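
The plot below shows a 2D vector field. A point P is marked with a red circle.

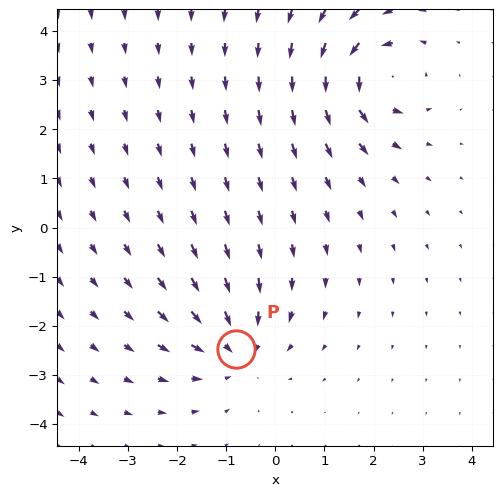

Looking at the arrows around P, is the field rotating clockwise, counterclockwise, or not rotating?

Near P at (-0.8, -2.5) the arrows show no circulation. The curl there is ≈0.

not rotating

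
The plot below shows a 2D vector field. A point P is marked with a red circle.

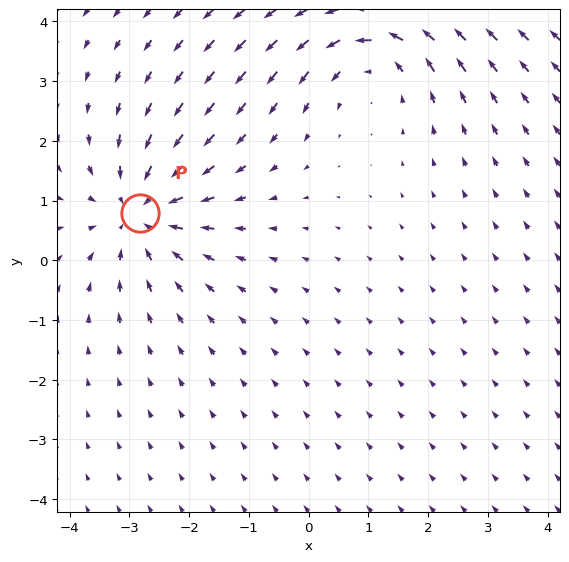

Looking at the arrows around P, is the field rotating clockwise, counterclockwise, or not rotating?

Near P at (-2.8, 0.8) the arrows show no circulation. The curl there is ≈0.

not rotating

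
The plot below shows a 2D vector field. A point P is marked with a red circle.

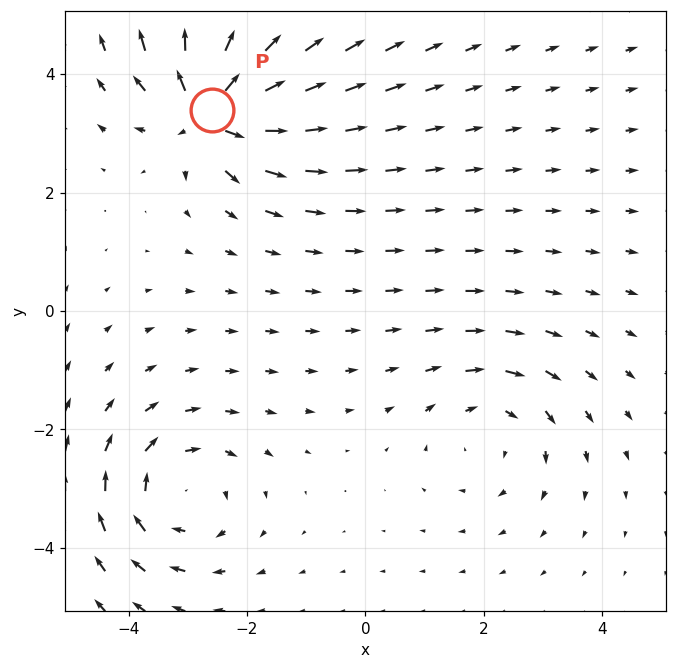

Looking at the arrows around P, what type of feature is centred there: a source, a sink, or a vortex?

source

At P (-2.6, 3.4) the arrows spread outward. Divergence about +5, curl ≈0 — positive divergence with near-zero curl is a source.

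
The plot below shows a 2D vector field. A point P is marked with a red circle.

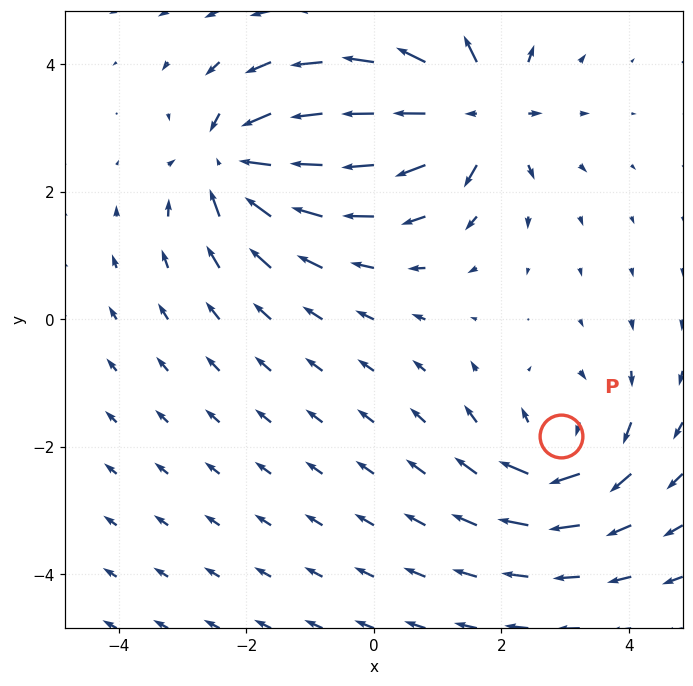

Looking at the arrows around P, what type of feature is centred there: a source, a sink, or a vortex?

At P (2.9, -1.8) the arrows circulate clockwise. Divergence ≈0, curl about -3 — near-zero divergence with nonzero curl is a vortex.

vortex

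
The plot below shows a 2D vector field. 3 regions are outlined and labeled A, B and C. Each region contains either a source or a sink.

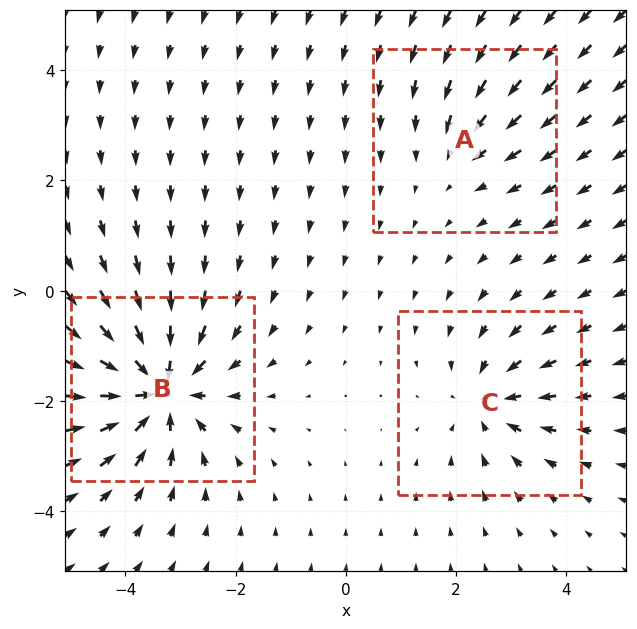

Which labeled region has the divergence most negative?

Divergence at each region's feature centre — A: about -2, B: about -6, C: about -3. Region B is most negative.

B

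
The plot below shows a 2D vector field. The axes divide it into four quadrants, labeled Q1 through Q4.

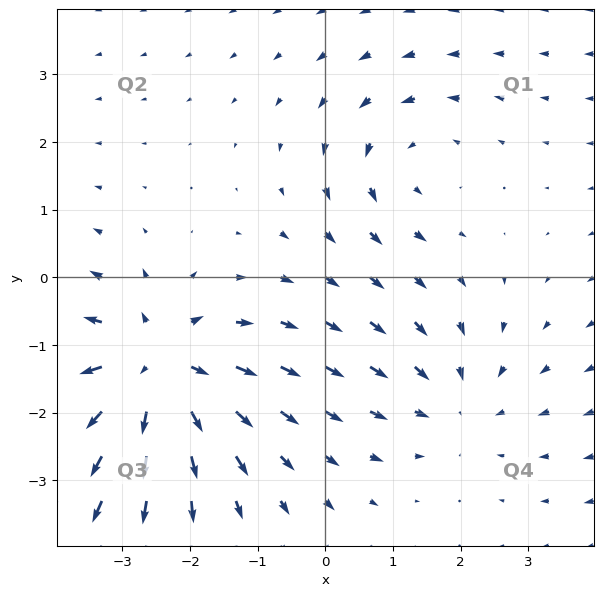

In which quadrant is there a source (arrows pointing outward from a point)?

Q3

The source sits at approximately (-2.5, -1.4), which lies in quadrant Q3. The divergence there is about +5, positive as expected for a source.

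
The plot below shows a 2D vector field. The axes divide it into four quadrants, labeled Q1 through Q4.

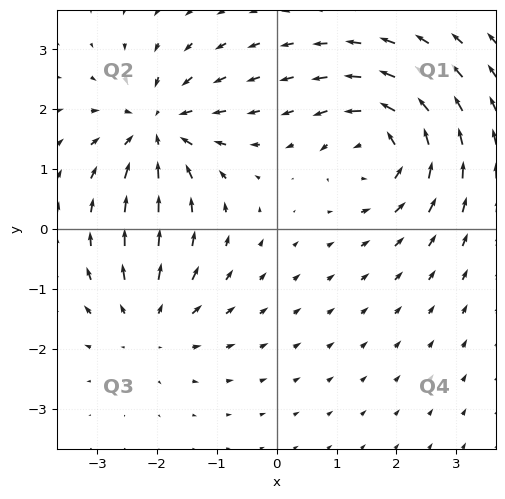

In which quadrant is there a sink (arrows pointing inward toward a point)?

The sink sits at approximately (-2.0, 1.7), which lies in quadrant Q2. The divergence there is about -6, negative as expected for a sink.

Q2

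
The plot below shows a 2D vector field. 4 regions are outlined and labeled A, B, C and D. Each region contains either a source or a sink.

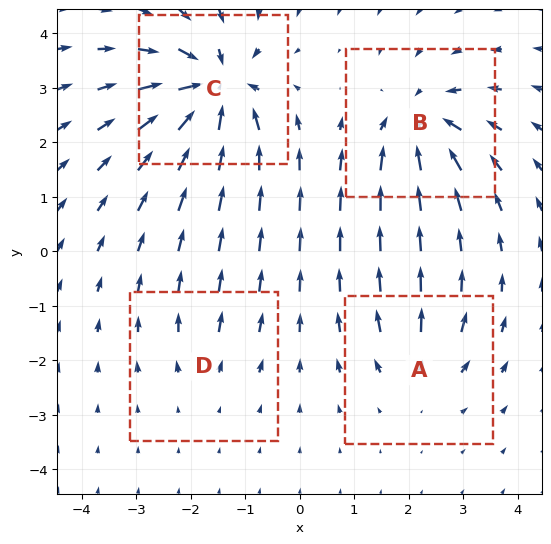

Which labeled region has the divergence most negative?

C

Divergence at each region's feature centre — A: about +4, B: about -6, C: about -9, D: about +2. Region C is most negative.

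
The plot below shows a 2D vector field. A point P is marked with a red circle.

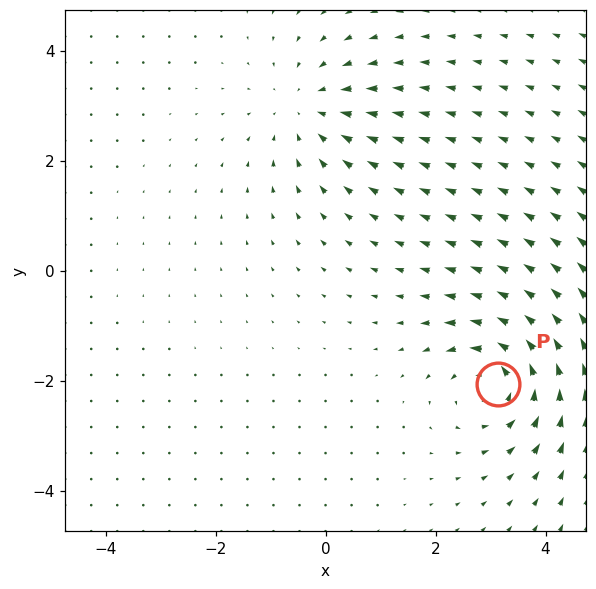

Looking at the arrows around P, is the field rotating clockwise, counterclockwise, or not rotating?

Near P at (3.1, -2.1) the arrows circulate counterclockwise. The curl (z-component) there is about +5; positive curl means counterclockwise rotation.

counterclockwise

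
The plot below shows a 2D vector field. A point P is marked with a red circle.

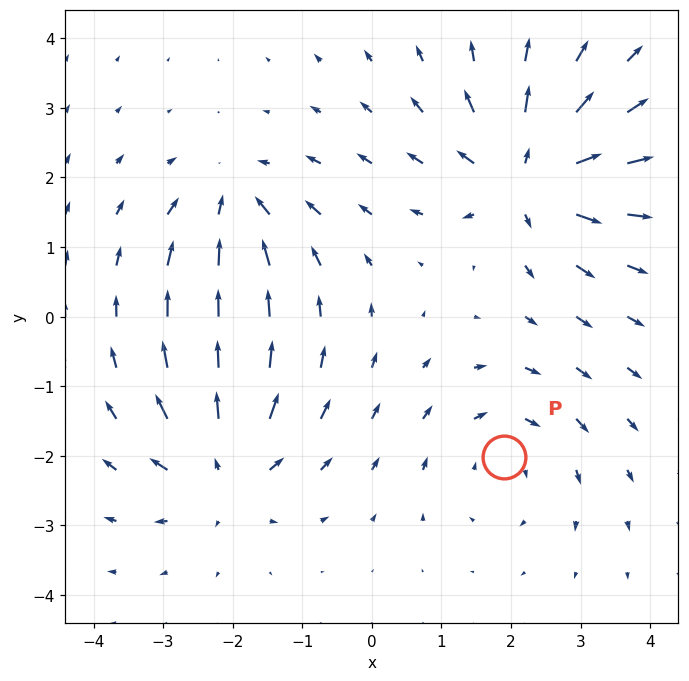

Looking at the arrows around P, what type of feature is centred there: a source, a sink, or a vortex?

At P (1.9, -2.0) the arrows circulate clockwise. Divergence ≈0, curl about -2 — near-zero divergence with nonzero curl is a vortex.

vortex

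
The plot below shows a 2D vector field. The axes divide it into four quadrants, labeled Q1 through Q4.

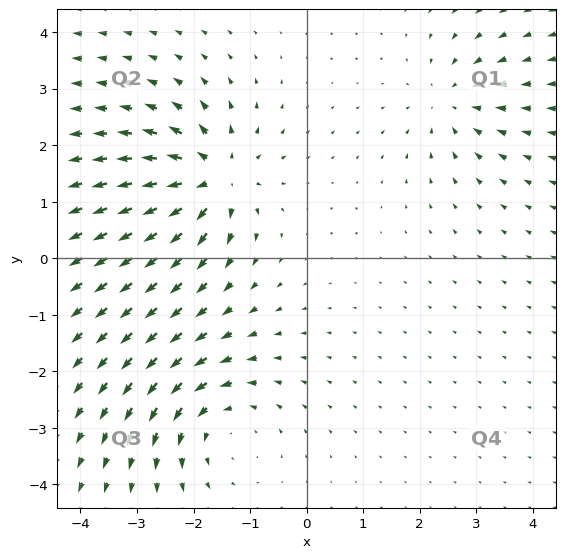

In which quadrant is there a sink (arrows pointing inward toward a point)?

Q1

The sink sits at approximately (2.6, 2.8), which lies in quadrant Q1. The divergence there is about -3, negative as expected for a sink.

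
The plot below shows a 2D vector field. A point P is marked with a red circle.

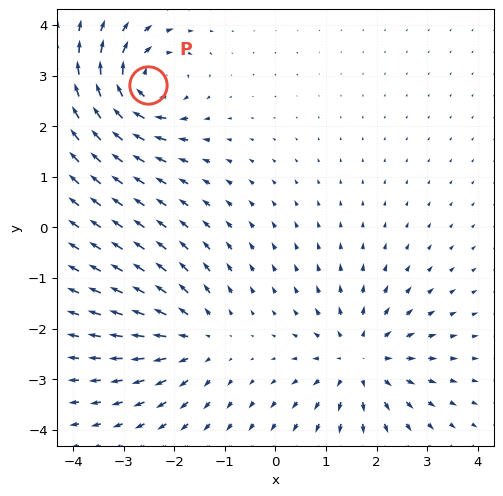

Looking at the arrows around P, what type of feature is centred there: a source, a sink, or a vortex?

At P (-2.5, 2.8) the arrows circulate clockwise. Divergence ≈0, curl about -7 — near-zero divergence with nonzero curl is a vortex.

vortex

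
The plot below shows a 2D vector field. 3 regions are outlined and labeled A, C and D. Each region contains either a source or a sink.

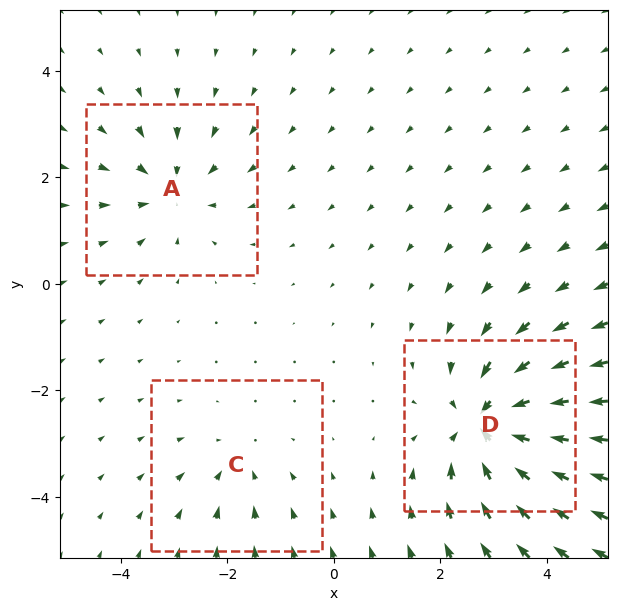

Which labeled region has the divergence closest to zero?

C

Divergence at each region's feature centre — A: about -3, C: about -2, D: about -6. Region C is closest to zero.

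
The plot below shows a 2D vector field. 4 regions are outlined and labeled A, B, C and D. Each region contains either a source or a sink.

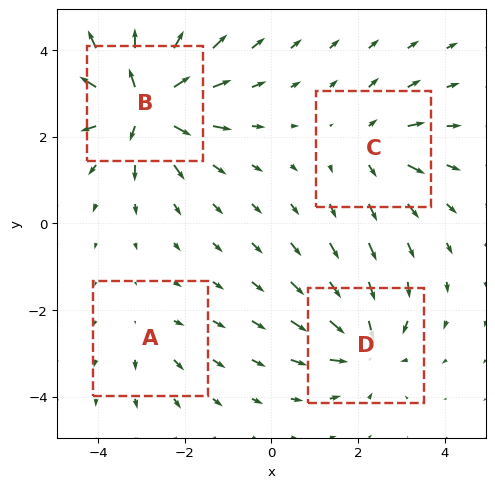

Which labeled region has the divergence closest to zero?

Divergence at each region's feature centre — A: about +2, B: about +9, C: about +4, D: about -5. Region A is closest to zero.

A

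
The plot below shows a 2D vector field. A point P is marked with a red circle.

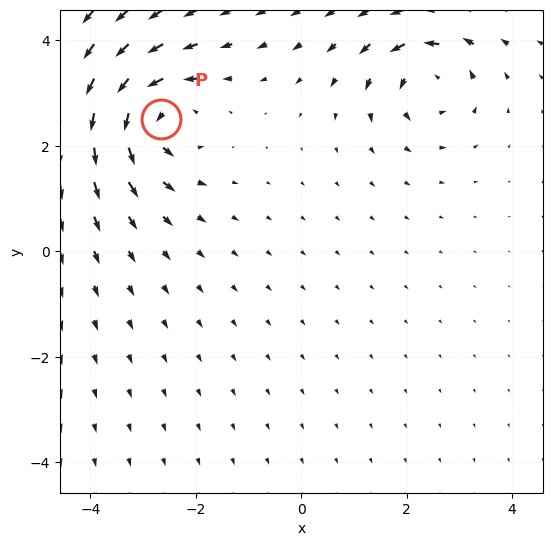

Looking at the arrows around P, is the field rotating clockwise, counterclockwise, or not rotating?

counterclockwise

Near P at (-2.7, 2.5) the arrows circulate counterclockwise. The curl (z-component) there is about +6; positive curl means counterclockwise rotation.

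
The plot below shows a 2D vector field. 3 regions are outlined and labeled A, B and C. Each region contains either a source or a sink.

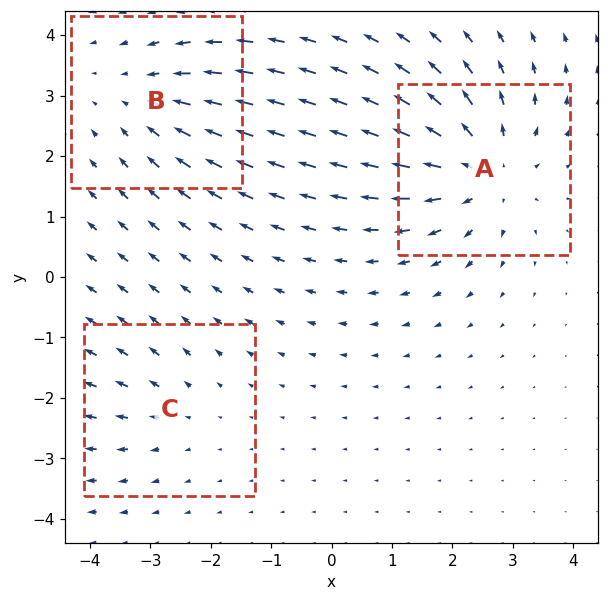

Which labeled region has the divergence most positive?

Divergence at each region's feature centre — A: about +4, B: about -3, C: about +2. Region A is most positive.

A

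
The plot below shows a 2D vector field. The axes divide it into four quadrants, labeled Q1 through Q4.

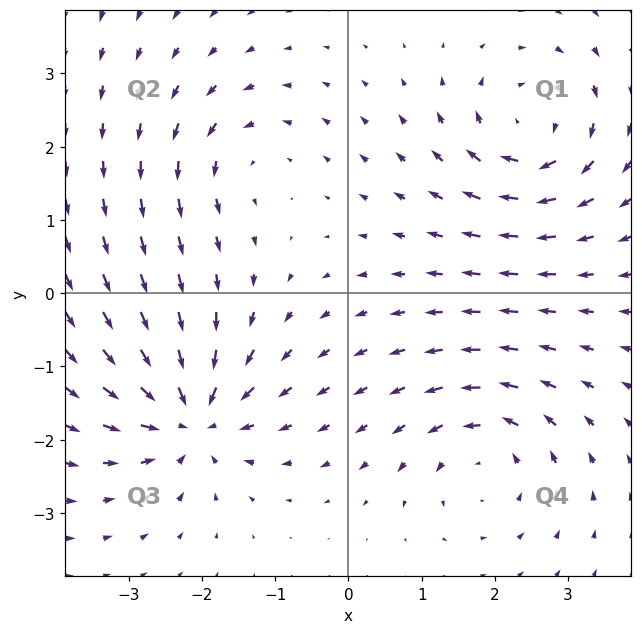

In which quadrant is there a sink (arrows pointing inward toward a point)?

The sink sits at approximately (-2.1, -1.7), which lies in quadrant Q3. The divergence there is about -6, negative as expected for a sink.

Q3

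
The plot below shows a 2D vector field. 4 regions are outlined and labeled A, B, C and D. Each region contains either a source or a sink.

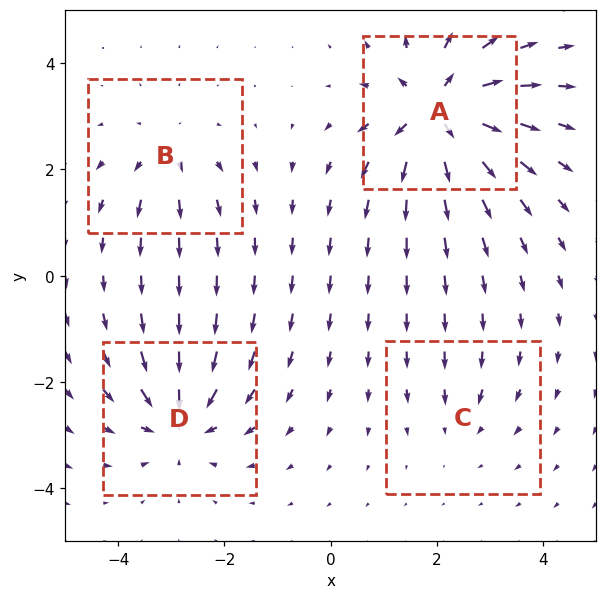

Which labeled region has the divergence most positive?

Divergence at each region's feature centre — A: about +8, B: about +4, C: about -2, D: about -6. Region A is most positive.

A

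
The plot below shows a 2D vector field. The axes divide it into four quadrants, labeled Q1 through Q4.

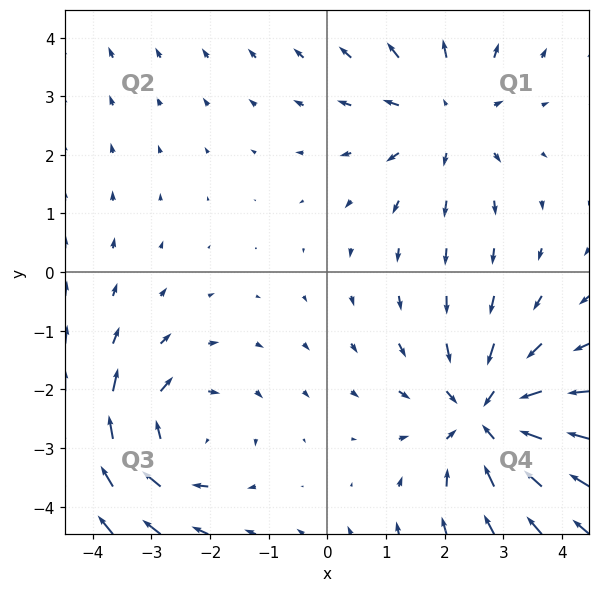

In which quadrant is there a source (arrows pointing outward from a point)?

Q1

The source sits at approximately (2.0, 2.7), which lies in quadrant Q1. The divergence there is about +2, positive as expected for a source.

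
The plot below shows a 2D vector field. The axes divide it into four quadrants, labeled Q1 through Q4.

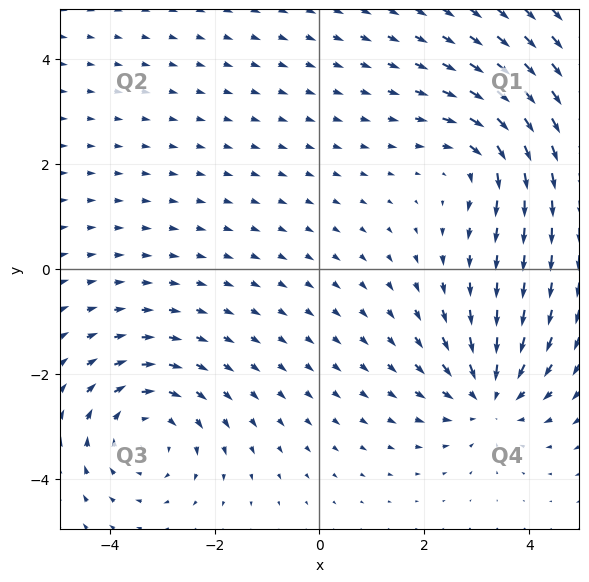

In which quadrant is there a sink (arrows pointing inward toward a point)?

The sink sits at approximately (3.2, -2.4), which lies in quadrant Q4. The divergence there is about -4, negative as expected for a sink.

Q4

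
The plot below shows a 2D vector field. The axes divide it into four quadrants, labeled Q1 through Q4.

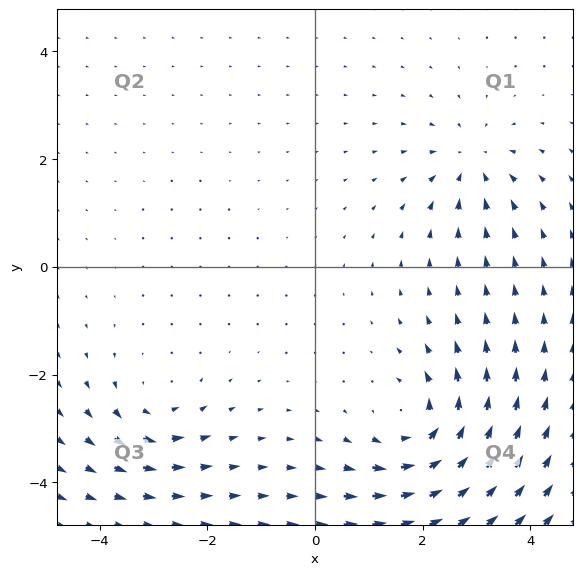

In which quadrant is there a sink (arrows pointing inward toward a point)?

The sink sits at approximately (2.9, 1.9), which lies in quadrant Q1. The divergence there is about -4, negative as expected for a sink.

Q1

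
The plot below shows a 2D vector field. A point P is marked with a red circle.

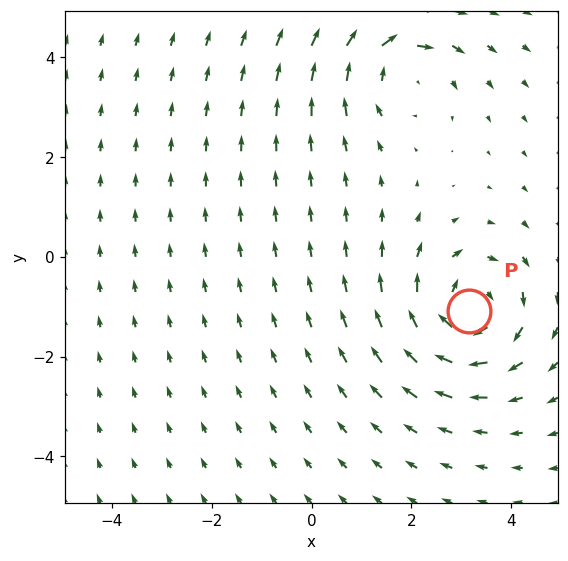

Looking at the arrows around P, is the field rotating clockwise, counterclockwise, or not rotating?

clockwise

Near P at (3.2, -1.1) the arrows circulate clockwise. The curl (z-component) there is about -5; negative curl means clockwise rotation.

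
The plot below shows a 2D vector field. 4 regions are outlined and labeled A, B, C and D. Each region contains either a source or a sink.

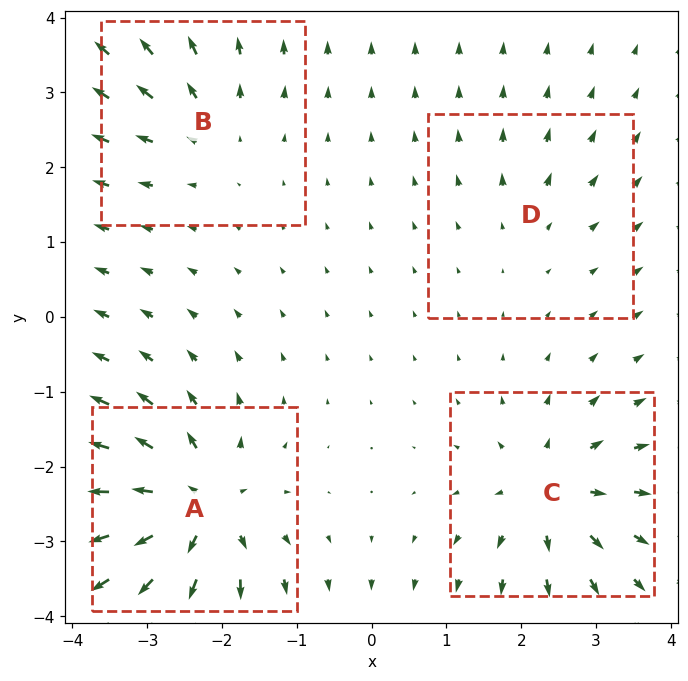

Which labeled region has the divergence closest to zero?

Divergence at each region's feature centre — A: about +9, B: about +4, C: about +7, D: about +3. Region D is closest to zero.

D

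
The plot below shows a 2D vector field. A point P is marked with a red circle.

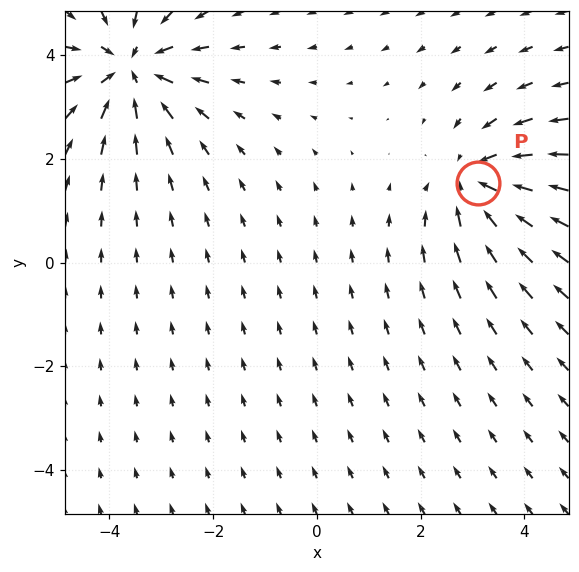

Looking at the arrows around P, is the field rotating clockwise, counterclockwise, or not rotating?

Near P at (3.1, 1.5) the arrows show no circulation. The curl there is ≈0.

not rotating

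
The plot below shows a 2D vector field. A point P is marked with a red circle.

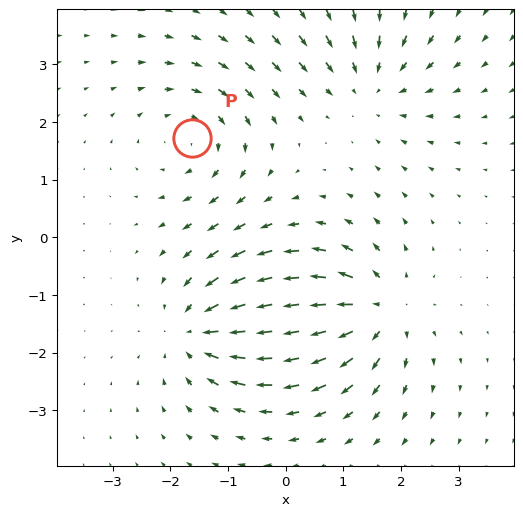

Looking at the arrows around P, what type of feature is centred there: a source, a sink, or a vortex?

At P (-1.6, 1.7) the arrows circulate clockwise. Divergence ≈0, curl about -3 — near-zero divergence with nonzero curl is a vortex.

vortex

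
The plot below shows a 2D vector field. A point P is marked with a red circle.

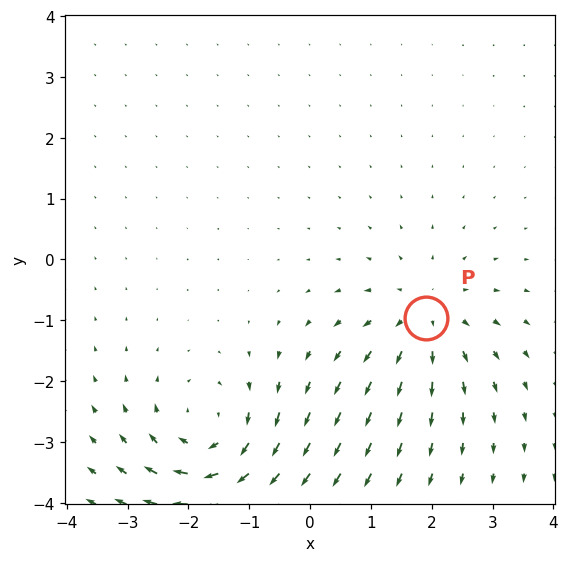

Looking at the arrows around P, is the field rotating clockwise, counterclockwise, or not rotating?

Near P at (1.9, -1.0) the arrows show no circulation. The curl there is ≈0.

not rotating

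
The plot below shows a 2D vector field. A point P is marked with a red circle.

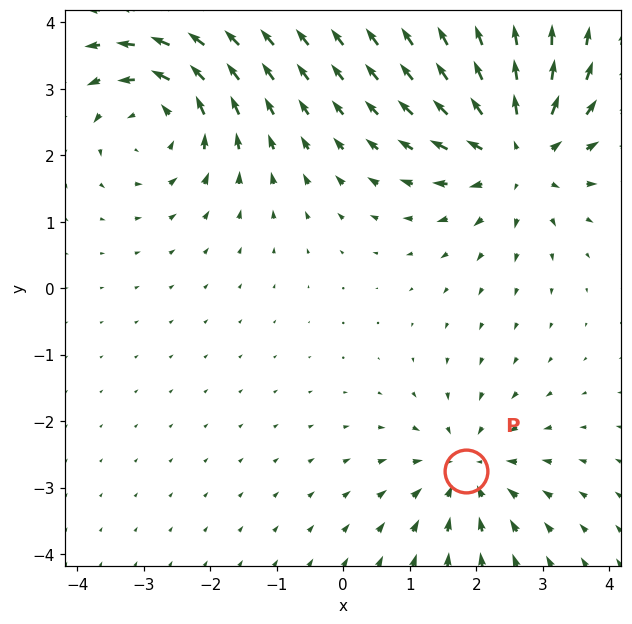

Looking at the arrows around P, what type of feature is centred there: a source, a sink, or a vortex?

sink

At P (1.8, -2.7) the arrows converge inward. Divergence about -3, curl ≈0 — negative divergence with near-zero curl is a sink.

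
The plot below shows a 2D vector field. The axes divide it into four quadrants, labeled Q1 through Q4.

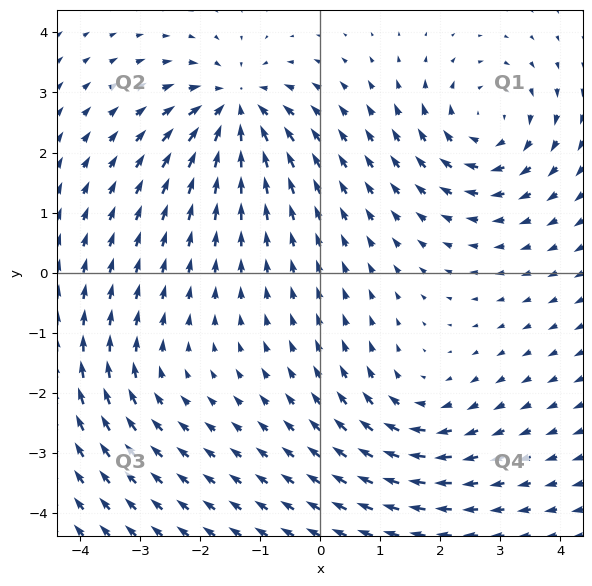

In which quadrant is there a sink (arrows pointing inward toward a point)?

The sink sits at approximately (-1.4, 2.7), which lies in quadrant Q2. The divergence there is about -6, negative as expected for a sink.

Q2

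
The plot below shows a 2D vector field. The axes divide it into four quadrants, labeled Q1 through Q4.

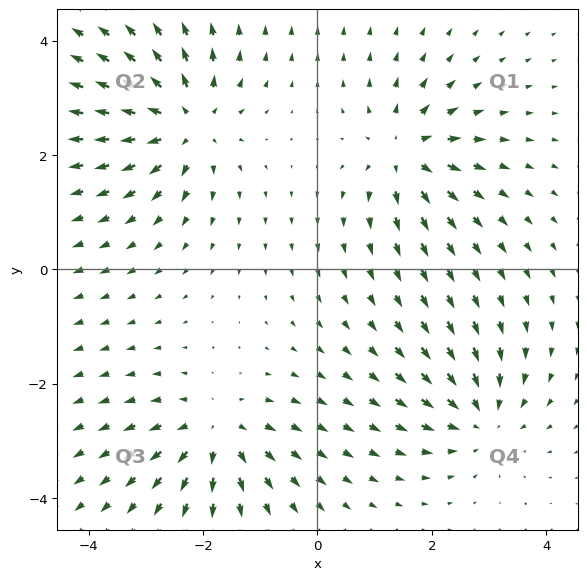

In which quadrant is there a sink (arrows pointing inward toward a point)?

Q4

The sink sits at approximately (2.9, -2.6), which lies in quadrant Q4. The divergence there is about -4, negative as expected for a sink.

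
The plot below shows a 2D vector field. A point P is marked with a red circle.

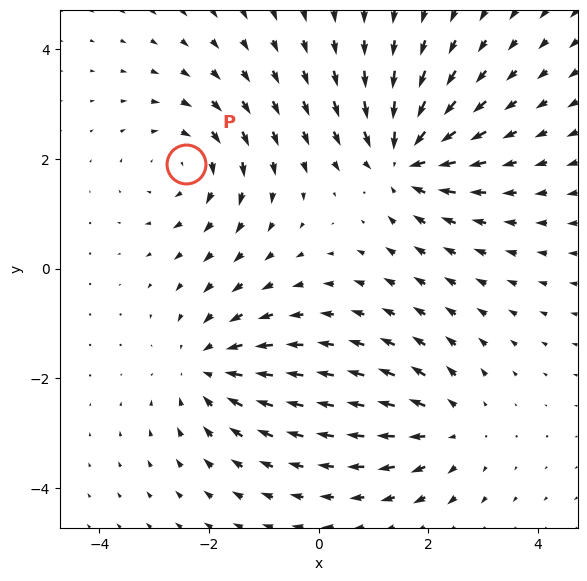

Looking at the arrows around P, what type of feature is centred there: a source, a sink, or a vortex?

At P (-2.4, 1.9) the arrows circulate clockwise. Divergence ≈0, curl about -4 — near-zero divergence with nonzero curl is a vortex.

vortex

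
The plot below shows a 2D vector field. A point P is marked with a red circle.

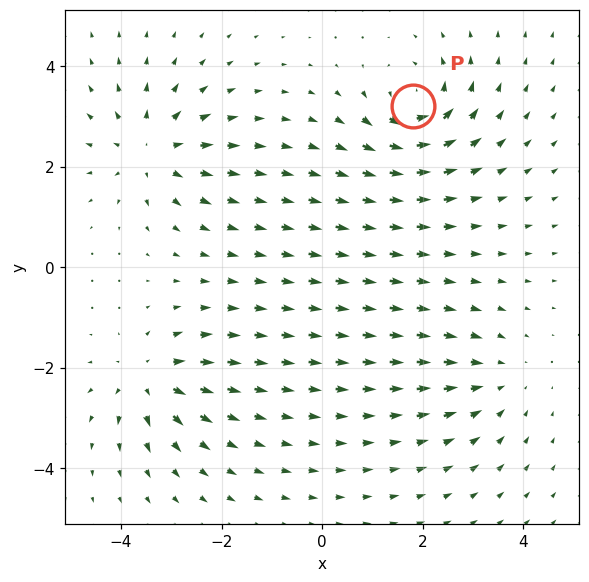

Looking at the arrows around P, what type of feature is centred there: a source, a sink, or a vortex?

At P (1.8, 3.2) the arrows circulate counterclockwise. Divergence ≈0, curl about +4 — near-zero divergence with nonzero curl is a vortex.

vortex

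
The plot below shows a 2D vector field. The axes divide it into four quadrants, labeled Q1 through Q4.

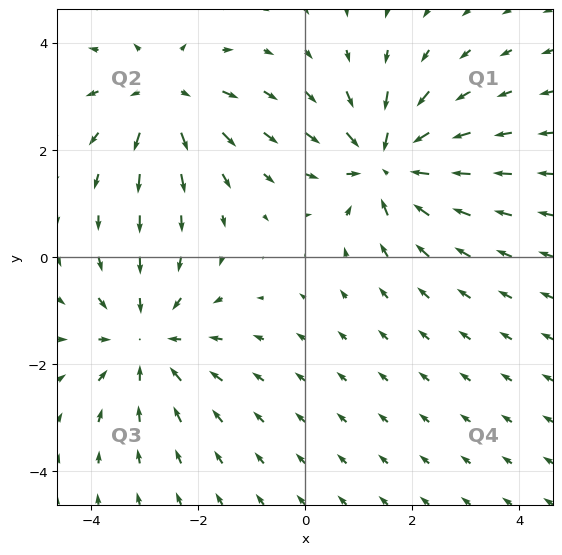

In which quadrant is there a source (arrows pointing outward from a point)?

The source sits at approximately (-2.6, 3.0), which lies in quadrant Q2. The divergence there is about +4, positive as expected for a source.

Q2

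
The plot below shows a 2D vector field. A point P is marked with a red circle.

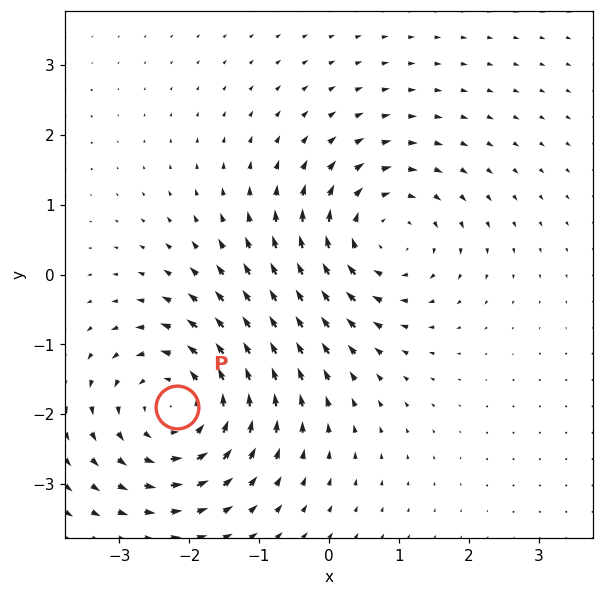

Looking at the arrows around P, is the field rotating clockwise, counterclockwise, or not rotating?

counterclockwise

Near P at (-2.2, -1.9) the arrows circulate counterclockwise. The curl (z-component) there is about +4; positive curl means counterclockwise rotation.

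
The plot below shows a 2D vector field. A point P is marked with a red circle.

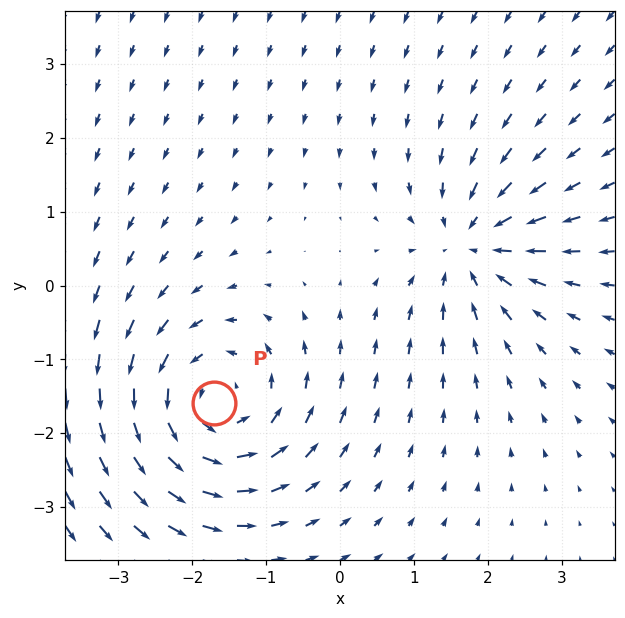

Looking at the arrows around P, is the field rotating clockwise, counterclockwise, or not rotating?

counterclockwise

Near P at (-1.7, -1.6) the arrows circulate counterclockwise. The curl (z-component) there is about +4; positive curl means counterclockwise rotation.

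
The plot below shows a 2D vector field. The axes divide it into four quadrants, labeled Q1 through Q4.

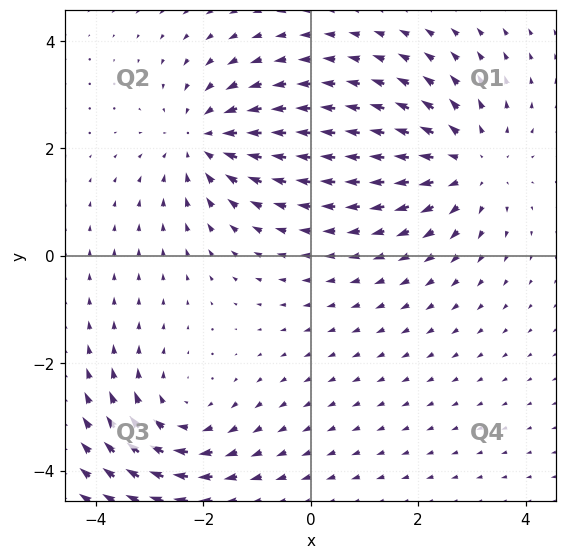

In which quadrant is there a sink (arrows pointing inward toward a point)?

Q2

The sink sits at approximately (-2.0, 2.2), which lies in quadrant Q2. The divergence there is about -4, negative as expected for a sink.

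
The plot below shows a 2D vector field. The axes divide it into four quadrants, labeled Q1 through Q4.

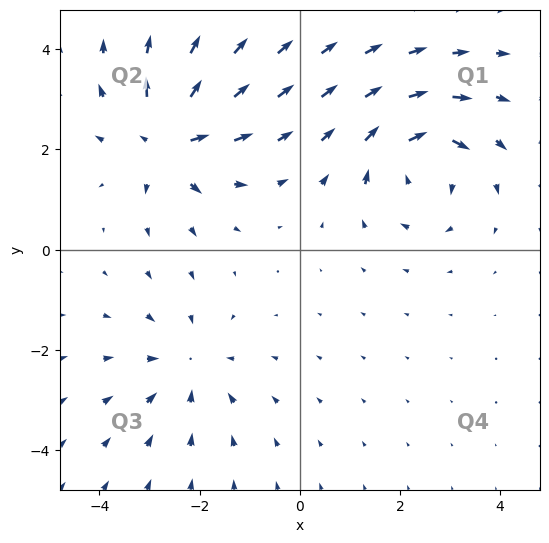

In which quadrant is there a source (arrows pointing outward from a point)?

Q2

The source sits at approximately (-2.6, 2.2), which lies in quadrant Q2. The divergence there is about +6, positive as expected for a source.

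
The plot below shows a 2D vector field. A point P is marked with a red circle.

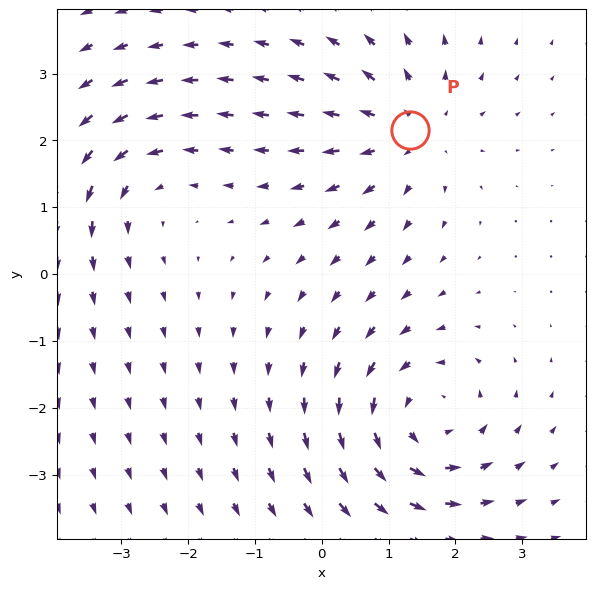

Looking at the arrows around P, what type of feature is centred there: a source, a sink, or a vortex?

source

At P (1.3, 2.2) the arrows spread outward. Divergence about +4, curl ≈0 — positive divergence with near-zero curl is a source.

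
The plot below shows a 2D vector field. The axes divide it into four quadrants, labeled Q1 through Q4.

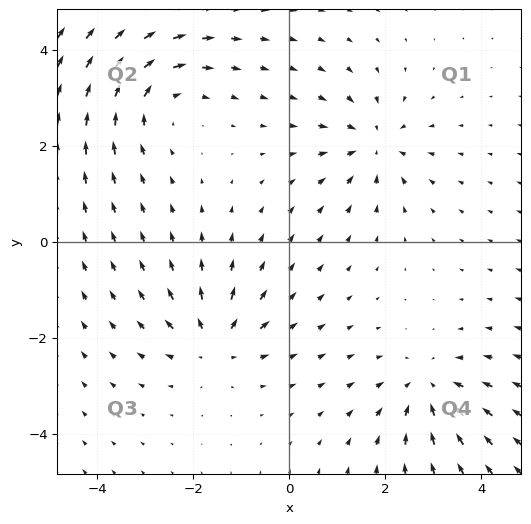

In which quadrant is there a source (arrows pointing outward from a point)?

Q3

The source sits at approximately (-1.5, -2.1), which lies in quadrant Q3. The divergence there is about +4, positive as expected for a source.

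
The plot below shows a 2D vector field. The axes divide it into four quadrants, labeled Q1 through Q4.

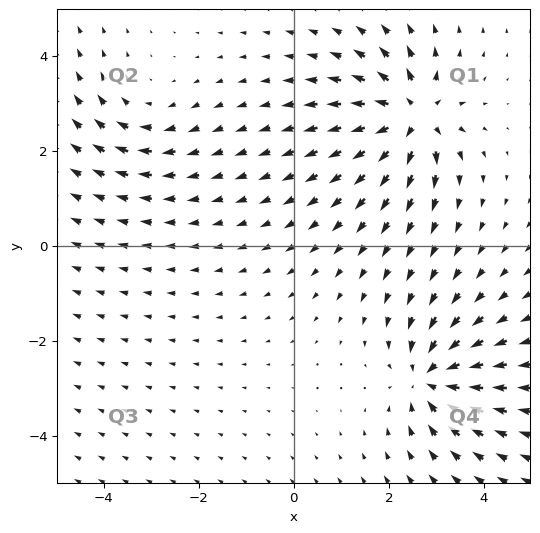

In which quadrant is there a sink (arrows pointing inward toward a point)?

Q4

The sink sits at approximately (2.9, -2.8), which lies in quadrant Q4. The divergence there is about -5, negative as expected for a sink.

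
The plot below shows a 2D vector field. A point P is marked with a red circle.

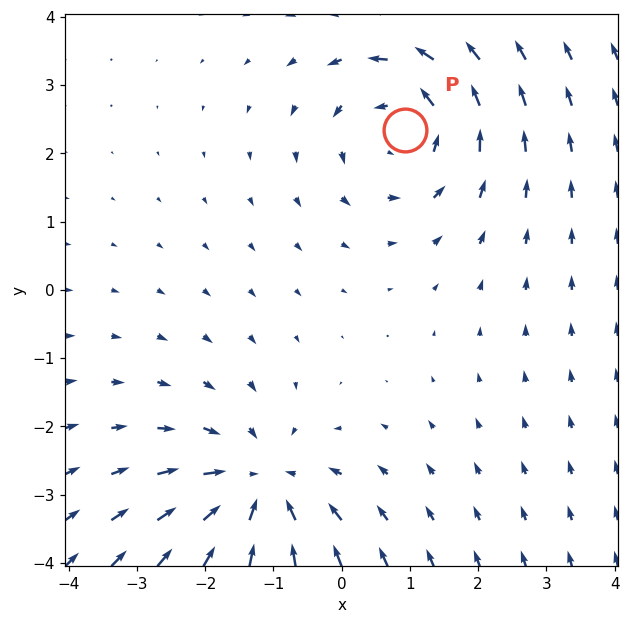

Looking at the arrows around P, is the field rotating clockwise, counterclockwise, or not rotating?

counterclockwise

Near P at (0.9, 2.3) the arrows circulate counterclockwise. The curl (z-component) there is about +3; positive curl means counterclockwise rotation.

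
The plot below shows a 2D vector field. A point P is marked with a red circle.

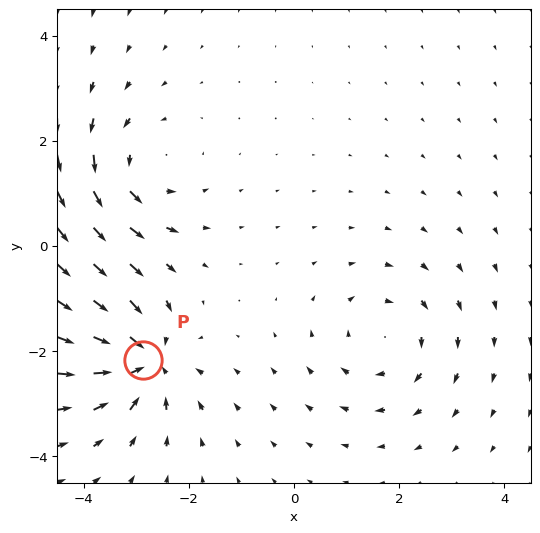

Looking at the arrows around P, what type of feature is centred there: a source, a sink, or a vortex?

sink

At P (-2.9, -2.2) the arrows converge inward. Divergence about -5, curl ≈0 — negative divergence with near-zero curl is a sink.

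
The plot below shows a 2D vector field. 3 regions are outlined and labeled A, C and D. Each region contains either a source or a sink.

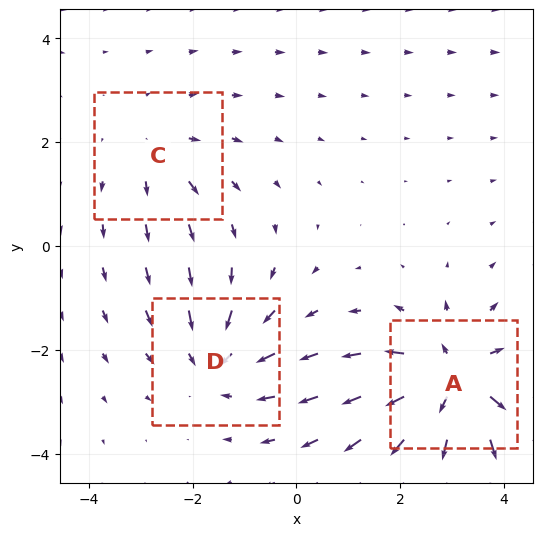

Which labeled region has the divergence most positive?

A

Divergence at each region's feature centre — A: about +5, C: about +2, D: about -3. Region A is most positive.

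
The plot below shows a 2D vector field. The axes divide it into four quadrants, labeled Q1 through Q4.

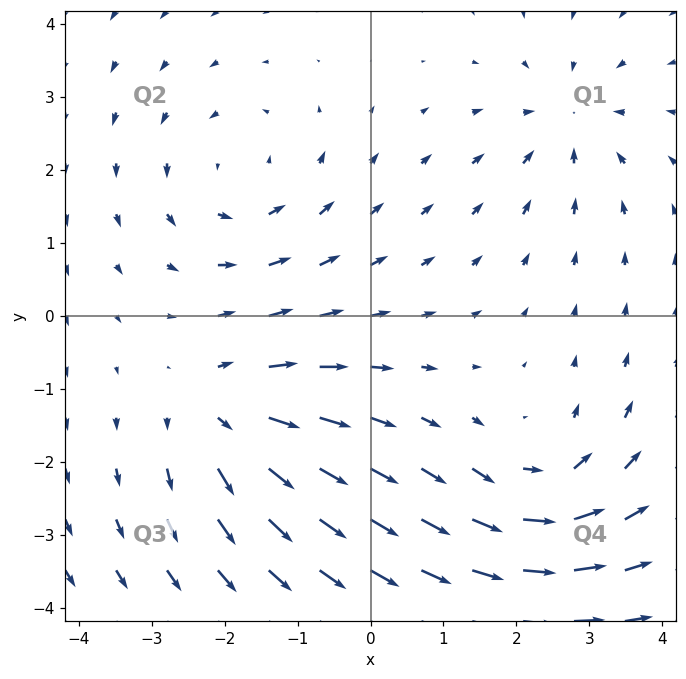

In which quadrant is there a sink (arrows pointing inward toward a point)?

Q1

The sink sits at approximately (2.7, 2.7), which lies in quadrant Q1. The divergence there is about -4, negative as expected for a sink.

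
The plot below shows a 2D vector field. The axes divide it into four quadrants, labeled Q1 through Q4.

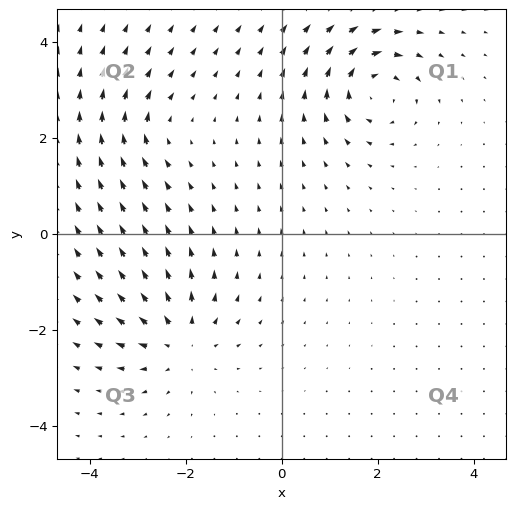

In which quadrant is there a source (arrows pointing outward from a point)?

The source sits at approximately (-2.1, -2.2), which lies in quadrant Q3. The divergence there is about +5, positive as expected for a source.

Q3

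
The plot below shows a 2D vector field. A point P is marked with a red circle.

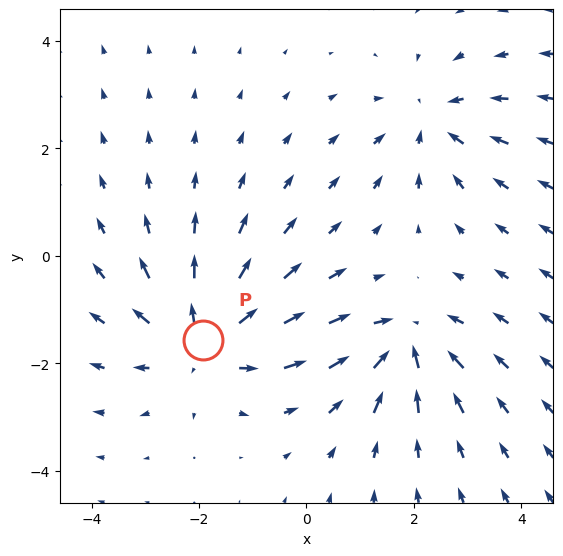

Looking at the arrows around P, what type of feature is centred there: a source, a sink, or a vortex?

At P (-1.9, -1.6) the arrows spread outward. Divergence about +5, curl ≈0 — positive divergence with near-zero curl is a source.

source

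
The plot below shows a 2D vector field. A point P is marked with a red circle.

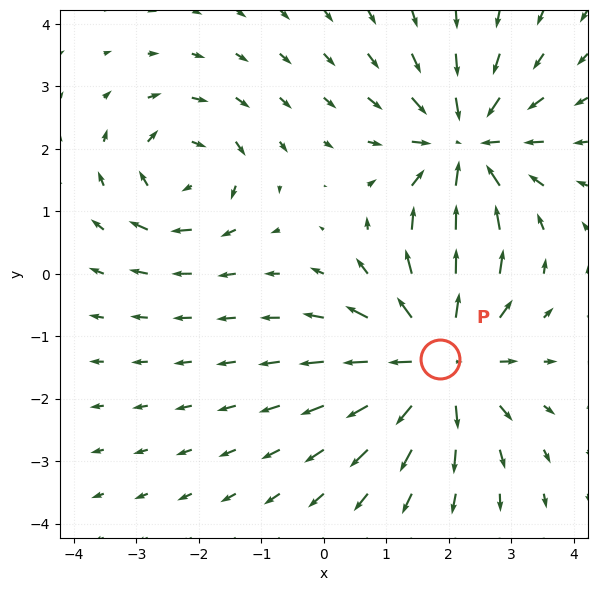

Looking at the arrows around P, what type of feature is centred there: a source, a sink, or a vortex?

At P (1.9, -1.4) the arrows spread outward. Divergence about +5, curl ≈0 — positive divergence with near-zero curl is a source.

source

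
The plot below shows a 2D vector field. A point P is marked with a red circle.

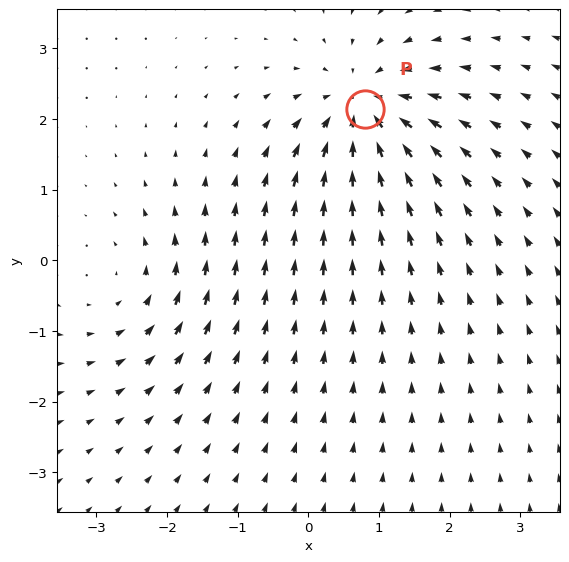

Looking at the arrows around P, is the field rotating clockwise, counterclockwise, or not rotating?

Near P at (0.8, 2.1) the arrows show no circulation. The curl there is ≈0.

not rotating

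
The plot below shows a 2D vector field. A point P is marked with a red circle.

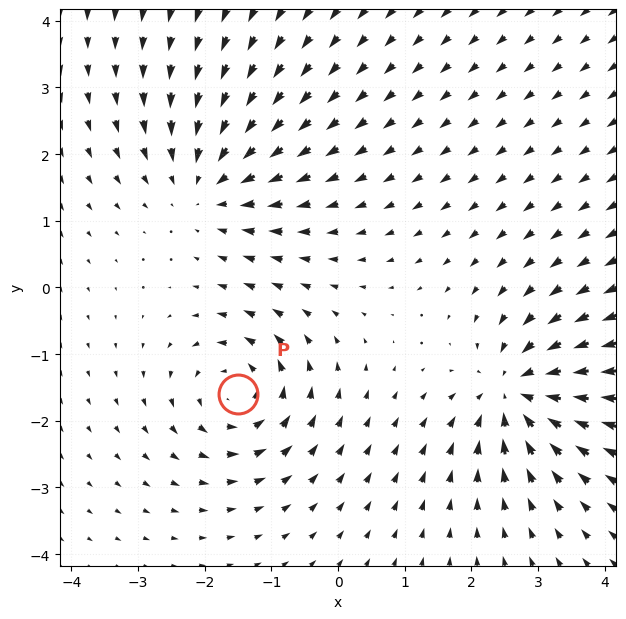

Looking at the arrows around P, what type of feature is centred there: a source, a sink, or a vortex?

vortex

At P (-1.5, -1.6) the arrows circulate counterclockwise. Divergence ≈0, curl about +5 — near-zero divergence with nonzero curl is a vortex.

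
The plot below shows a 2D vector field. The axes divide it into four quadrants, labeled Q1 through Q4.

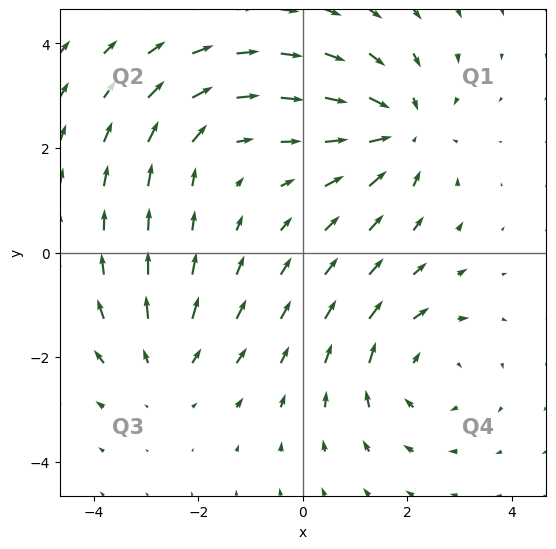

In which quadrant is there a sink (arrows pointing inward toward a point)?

The sink sits at approximately (1.9, 2.3), which lies in quadrant Q1. The divergence there is about -4, negative as expected for a sink.

Q1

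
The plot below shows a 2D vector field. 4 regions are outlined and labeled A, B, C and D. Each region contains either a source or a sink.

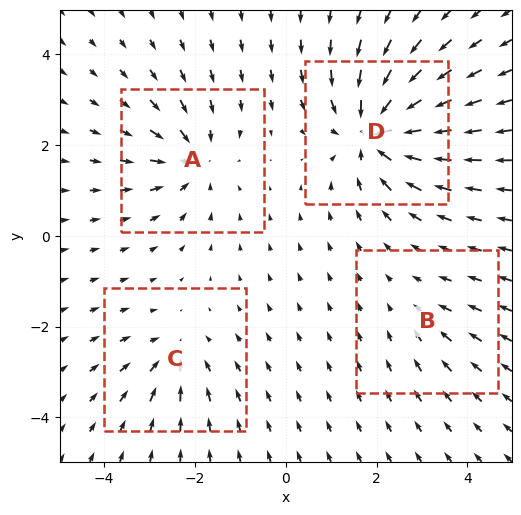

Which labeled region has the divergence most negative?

D

Divergence at each region's feature centre — A: about -5, B: about -2, C: about -4, D: about -8. Region D is most negative.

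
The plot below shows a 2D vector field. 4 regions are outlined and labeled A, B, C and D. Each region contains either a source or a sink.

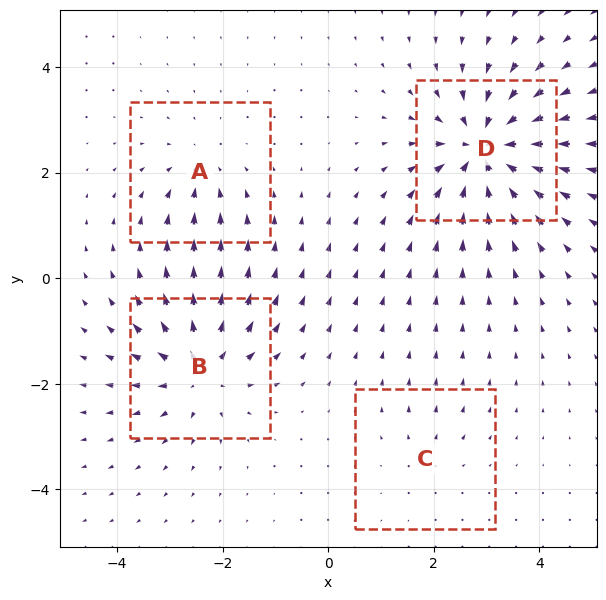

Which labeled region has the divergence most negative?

D

Divergence at each region's feature centre — A: about -3, B: about +6, C: about +2, D: about -8. Region D is most negative.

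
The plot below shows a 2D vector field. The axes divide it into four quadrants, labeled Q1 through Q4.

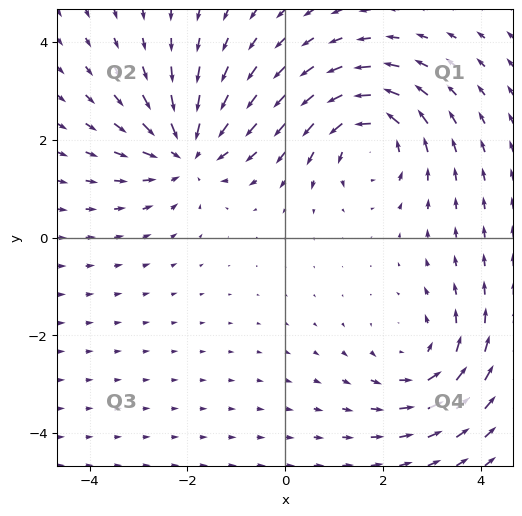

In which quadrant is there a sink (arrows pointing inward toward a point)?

Q2

The sink sits at approximately (-2.0, 1.8), which lies in quadrant Q2. The divergence there is about -5, negative as expected for a sink.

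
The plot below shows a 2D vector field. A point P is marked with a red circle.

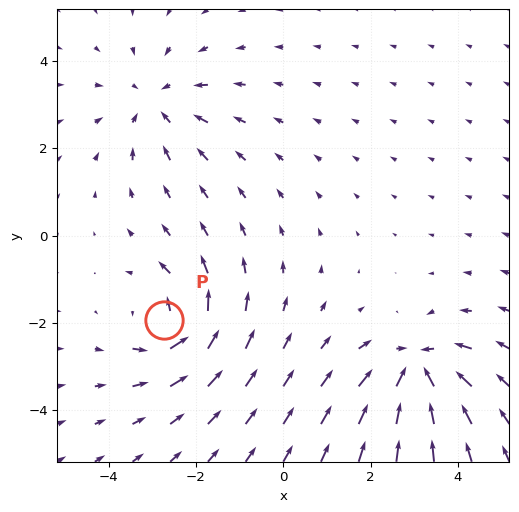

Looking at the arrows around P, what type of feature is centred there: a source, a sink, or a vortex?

vortex

At P (-2.7, -1.9) the arrows circulate counterclockwise. Divergence ≈0, curl about +6 — near-zero divergence with nonzero curl is a vortex.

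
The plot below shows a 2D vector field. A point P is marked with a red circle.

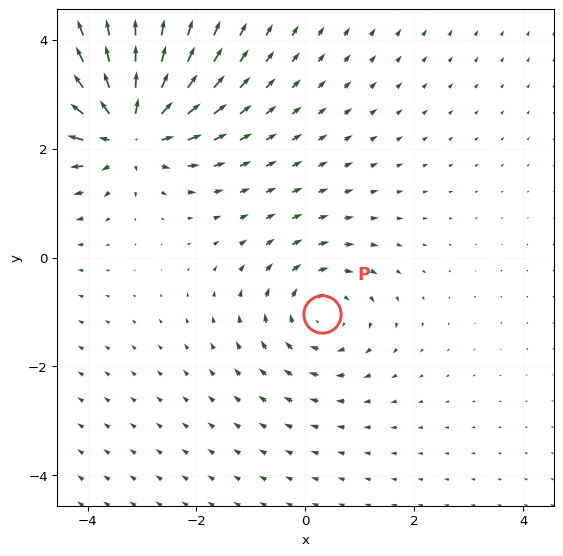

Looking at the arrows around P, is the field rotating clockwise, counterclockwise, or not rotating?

Near P at (0.3, -1.0) the arrows circulate clockwise. The curl (z-component) there is about -3; negative curl means clockwise rotation.

clockwise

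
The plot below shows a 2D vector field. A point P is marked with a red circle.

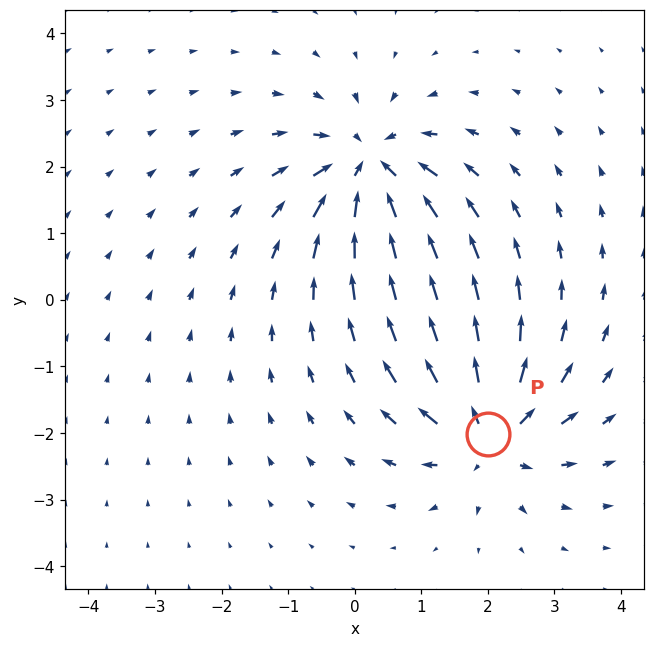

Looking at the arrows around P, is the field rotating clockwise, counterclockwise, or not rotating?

not rotating

Near P at (2.0, -2.0) the arrows show no circulation. The curl there is ≈0.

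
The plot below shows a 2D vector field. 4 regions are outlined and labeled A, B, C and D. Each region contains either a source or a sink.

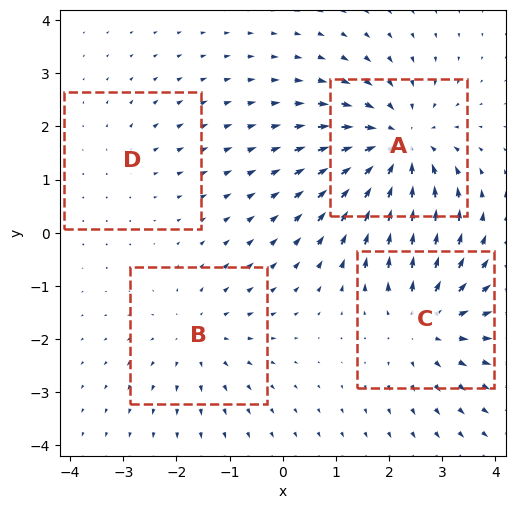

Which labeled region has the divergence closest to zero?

Divergence at each region's feature centre — A: about -6, B: about +3, C: about +4, D: about +2. Region D is closest to zero.

D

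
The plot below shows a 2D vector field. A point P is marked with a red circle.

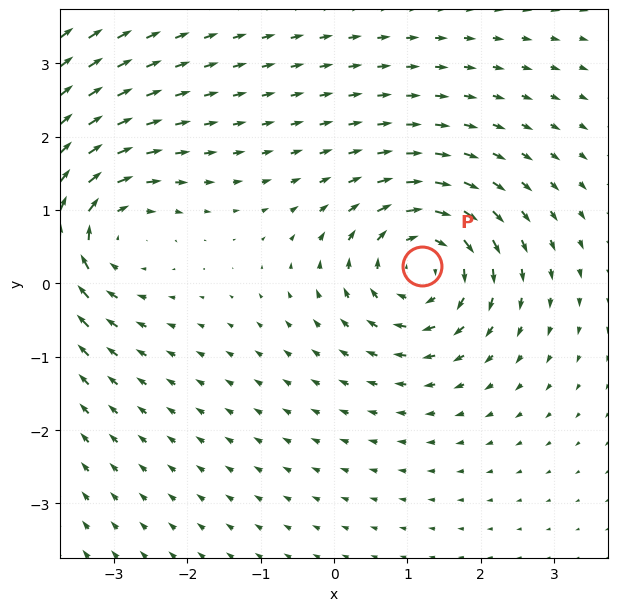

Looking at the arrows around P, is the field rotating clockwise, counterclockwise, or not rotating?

clockwise

Near P at (1.2, 0.2) the arrows circulate clockwise. The curl (z-component) there is about -5; negative curl means clockwise rotation.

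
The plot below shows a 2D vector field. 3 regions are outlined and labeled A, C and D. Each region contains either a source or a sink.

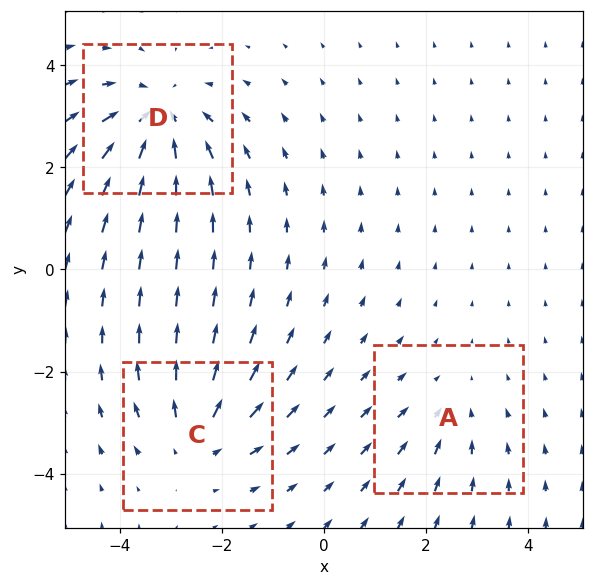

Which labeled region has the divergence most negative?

D

Divergence at each region's feature centre — A: about -2, C: about +3, D: about -4. Region D is most negative.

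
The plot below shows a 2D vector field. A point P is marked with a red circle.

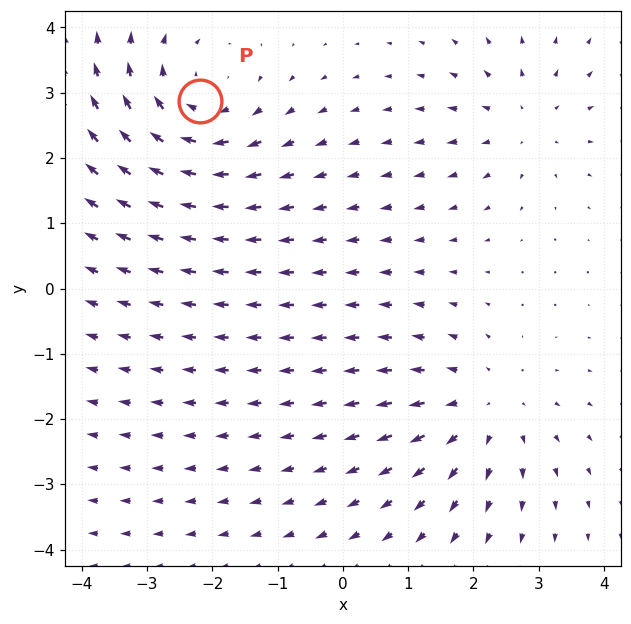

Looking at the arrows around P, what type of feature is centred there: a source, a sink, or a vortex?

vortex

At P (-2.2, 2.9) the arrows circulate clockwise. Divergence ≈0, curl about -4 — near-zero divergence with nonzero curl is a vortex.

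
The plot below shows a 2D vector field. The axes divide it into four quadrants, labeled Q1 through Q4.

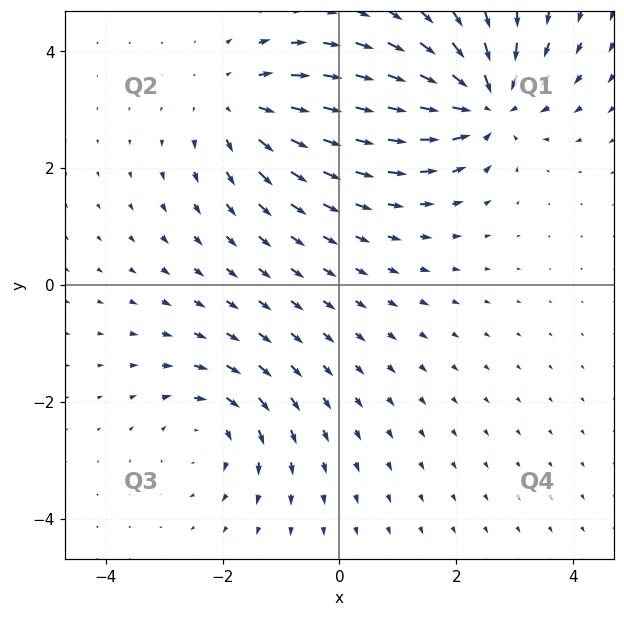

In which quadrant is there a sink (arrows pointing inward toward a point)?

The sink sits at approximately (2.5, 3.1), which lies in quadrant Q1. The divergence there is about -5, negative as expected for a sink.

Q1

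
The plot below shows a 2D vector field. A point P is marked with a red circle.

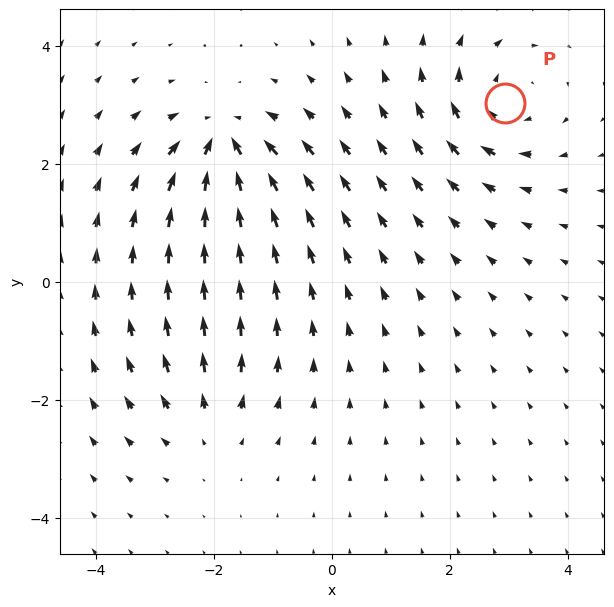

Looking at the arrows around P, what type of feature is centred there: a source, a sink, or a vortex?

At P (2.9, 3.0) the arrows circulate clockwise. Divergence ≈0, curl about -5 — near-zero divergence with nonzero curl is a vortex.

vortex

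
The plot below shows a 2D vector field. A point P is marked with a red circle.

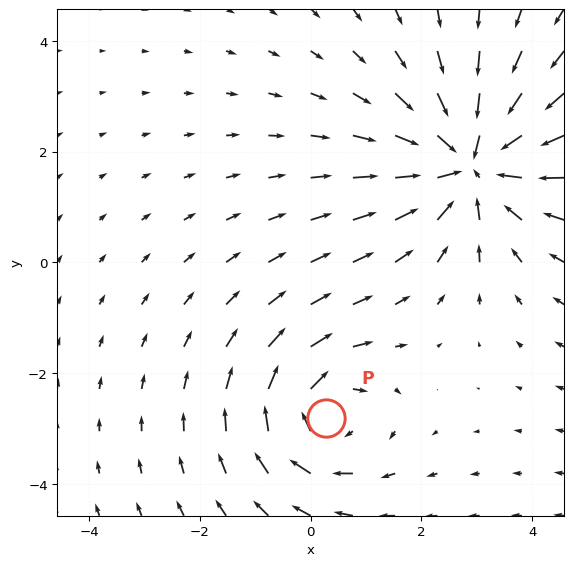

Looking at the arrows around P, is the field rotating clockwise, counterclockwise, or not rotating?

clockwise

Near P at (0.3, -2.8) the arrows circulate clockwise. The curl (z-component) there is about -3; negative curl means clockwise rotation.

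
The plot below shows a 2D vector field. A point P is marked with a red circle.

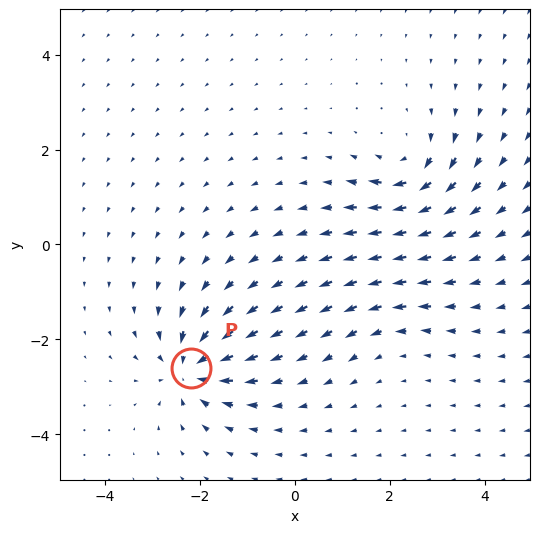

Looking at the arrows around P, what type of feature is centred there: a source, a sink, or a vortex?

sink

At P (-2.2, -2.6) the arrows converge inward. Divergence about -7, curl ≈0 — negative divergence with near-zero curl is a sink.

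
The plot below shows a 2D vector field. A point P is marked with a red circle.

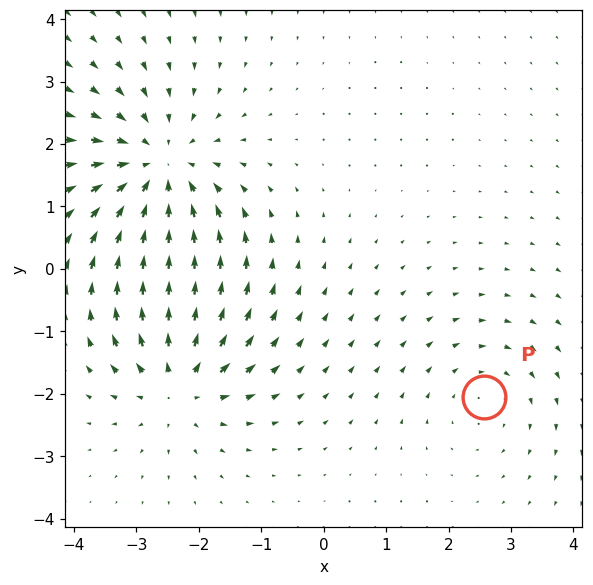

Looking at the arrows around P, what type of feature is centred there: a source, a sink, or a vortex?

vortex

At P (2.6, -2.0) the arrows circulate clockwise. Divergence ≈0, curl about -2 — near-zero divergence with nonzero curl is a vortex.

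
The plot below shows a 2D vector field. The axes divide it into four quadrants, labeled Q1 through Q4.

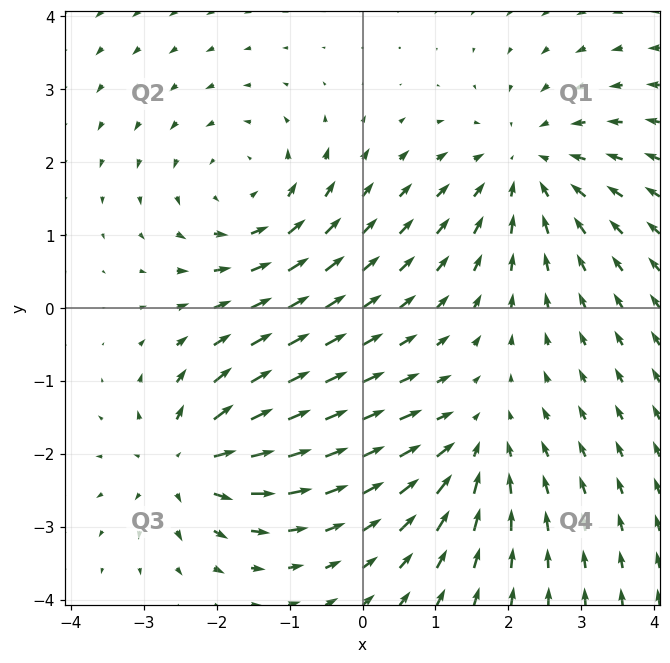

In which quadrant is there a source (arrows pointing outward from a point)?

Q3

The source sits at approximately (-2.4, -2.1), which lies in quadrant Q3. The divergence there is about +5, positive as expected for a source.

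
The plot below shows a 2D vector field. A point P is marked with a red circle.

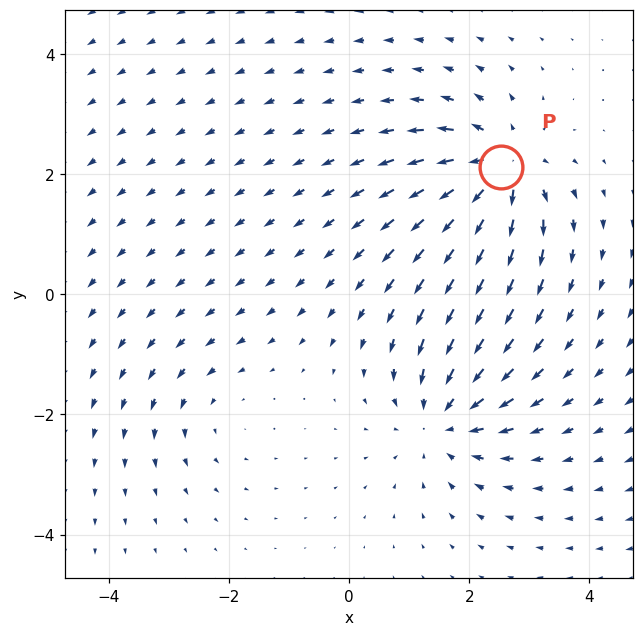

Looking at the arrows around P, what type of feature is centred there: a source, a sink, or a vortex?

source

At P (2.5, 2.1) the arrows spread outward. Divergence about +6, curl ≈0 — positive divergence with near-zero curl is a source.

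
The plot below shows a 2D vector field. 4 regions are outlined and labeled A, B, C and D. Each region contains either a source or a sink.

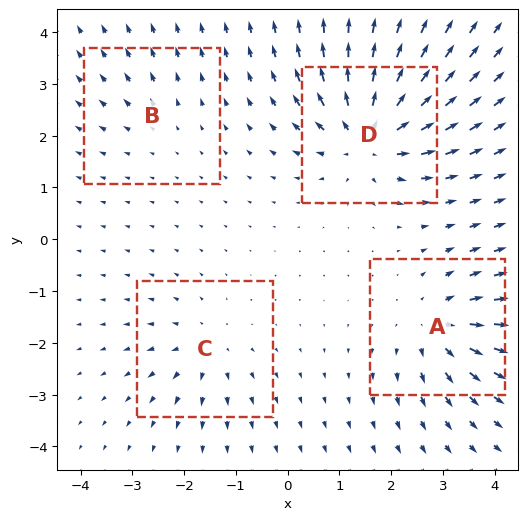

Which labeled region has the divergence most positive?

Divergence at each region's feature centre — A: about +6, B: about +2, C: about +4, D: about +8. Region D is most positive.

D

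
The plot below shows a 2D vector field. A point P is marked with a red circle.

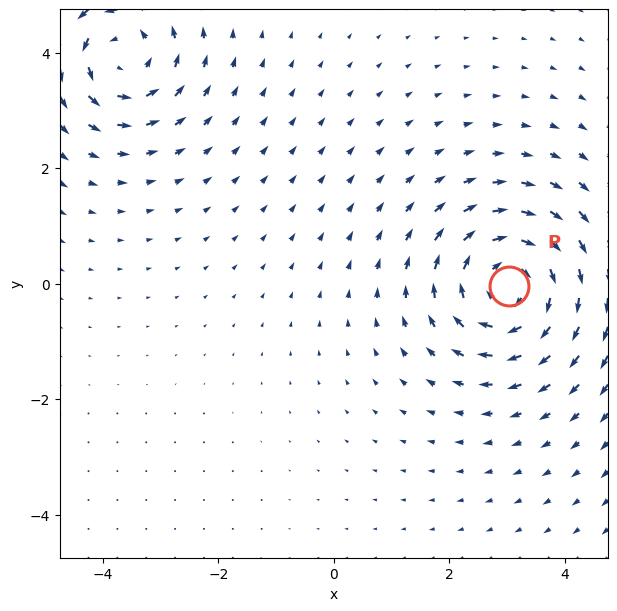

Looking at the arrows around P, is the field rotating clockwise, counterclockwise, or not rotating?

clockwise

Near P at (3.0, -0.0) the arrows circulate clockwise. The curl (z-component) there is about -5; negative curl means clockwise rotation.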